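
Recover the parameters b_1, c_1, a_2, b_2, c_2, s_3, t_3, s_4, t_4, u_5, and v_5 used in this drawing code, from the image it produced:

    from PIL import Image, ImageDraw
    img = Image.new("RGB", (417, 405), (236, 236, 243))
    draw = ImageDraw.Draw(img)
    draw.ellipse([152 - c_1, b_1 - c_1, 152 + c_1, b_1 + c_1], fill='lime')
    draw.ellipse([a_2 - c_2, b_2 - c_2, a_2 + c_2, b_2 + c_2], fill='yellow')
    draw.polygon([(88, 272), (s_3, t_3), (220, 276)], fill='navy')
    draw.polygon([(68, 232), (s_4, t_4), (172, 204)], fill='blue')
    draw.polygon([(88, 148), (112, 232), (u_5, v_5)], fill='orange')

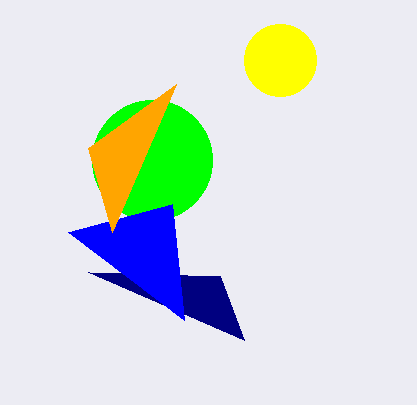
b_1 = 160
c_1 = 60
a_2 = 280
b_2 = 60
c_2 = 36
s_3 = 244
t_3 = 340
s_4 = 184
t_4 = 320
u_5 = 176
v_5 = 84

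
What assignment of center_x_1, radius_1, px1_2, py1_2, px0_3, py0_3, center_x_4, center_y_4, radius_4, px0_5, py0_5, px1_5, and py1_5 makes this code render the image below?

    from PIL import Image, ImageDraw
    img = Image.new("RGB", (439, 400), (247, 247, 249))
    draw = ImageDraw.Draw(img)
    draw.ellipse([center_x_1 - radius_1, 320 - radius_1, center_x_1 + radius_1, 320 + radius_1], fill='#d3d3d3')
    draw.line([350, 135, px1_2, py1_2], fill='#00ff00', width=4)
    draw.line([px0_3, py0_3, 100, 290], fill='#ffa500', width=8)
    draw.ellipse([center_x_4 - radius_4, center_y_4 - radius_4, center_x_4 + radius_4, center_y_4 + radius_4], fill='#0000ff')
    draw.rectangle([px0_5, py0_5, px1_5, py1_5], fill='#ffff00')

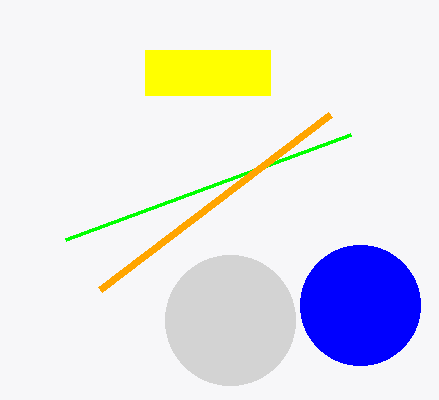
center_x_1 = 230, radius_1 = 65, px1_2 = 65, py1_2 = 240, px0_3 = 330, py0_3 = 115, center_x_4 = 360, center_y_4 = 305, radius_4 = 60, px0_5 = 145, py0_5 = 50, px1_5 = 270, py1_5 = 95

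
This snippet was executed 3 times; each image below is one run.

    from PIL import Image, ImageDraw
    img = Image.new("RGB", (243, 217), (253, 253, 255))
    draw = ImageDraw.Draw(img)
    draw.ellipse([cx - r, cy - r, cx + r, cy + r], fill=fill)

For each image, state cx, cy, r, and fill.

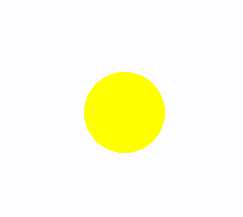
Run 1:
cx = 124
cy = 112
r = 40
fill = 'yellow'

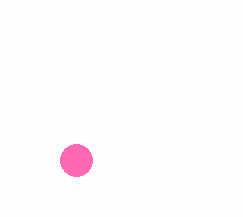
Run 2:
cx = 76; cy = 160; r = 16; fill = 'hotpink'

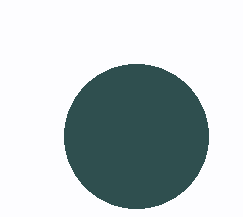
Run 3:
cx = 136, cy = 136, r = 72, fill = 'darkslategray'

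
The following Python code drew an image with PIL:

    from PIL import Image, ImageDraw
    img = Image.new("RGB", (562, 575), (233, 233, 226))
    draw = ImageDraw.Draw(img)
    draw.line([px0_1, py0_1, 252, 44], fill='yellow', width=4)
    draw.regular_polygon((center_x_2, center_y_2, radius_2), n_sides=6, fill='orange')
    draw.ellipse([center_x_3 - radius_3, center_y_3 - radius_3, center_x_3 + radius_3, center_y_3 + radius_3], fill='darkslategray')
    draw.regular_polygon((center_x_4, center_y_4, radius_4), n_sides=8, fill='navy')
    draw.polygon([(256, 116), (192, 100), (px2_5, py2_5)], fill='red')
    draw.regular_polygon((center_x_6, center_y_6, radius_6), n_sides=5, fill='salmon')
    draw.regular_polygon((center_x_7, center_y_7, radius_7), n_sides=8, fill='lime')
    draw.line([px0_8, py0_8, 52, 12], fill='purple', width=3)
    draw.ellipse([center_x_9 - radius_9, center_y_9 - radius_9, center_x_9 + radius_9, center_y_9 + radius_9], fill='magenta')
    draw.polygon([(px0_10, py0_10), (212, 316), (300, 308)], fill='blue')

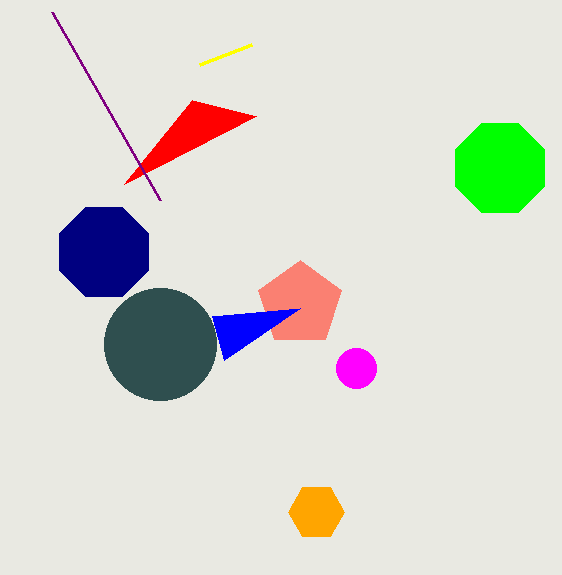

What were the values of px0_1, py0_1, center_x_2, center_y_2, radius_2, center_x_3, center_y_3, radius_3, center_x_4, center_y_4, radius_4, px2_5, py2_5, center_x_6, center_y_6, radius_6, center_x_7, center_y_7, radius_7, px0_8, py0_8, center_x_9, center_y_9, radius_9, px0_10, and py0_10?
px0_1 = 200, py0_1 = 64, center_x_2 = 316, center_y_2 = 512, radius_2 = 28, center_x_3 = 160, center_y_3 = 344, radius_3 = 56, center_x_4 = 104, center_y_4 = 252, radius_4 = 48, px2_5 = 124, py2_5 = 184, center_x_6 = 300, center_y_6 = 304, radius_6 = 44, center_x_7 = 500, center_y_7 = 168, radius_7 = 48, px0_8 = 160, py0_8 = 200, center_x_9 = 356, center_y_9 = 368, radius_9 = 20, px0_10 = 224, py0_10 = 360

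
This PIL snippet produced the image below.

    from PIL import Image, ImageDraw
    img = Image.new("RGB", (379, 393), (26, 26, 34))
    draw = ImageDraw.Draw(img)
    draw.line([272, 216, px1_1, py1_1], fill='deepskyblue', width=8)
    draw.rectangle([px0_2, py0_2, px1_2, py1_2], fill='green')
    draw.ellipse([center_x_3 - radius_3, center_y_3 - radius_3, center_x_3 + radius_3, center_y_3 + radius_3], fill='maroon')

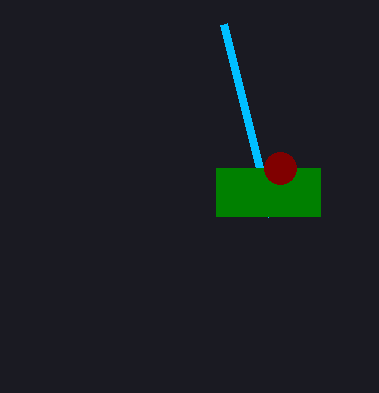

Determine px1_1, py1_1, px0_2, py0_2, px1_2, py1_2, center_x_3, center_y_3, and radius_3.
px1_1 = 224
py1_1 = 24
px0_2 = 216
py0_2 = 168
px1_2 = 320
py1_2 = 216
center_x_3 = 280
center_y_3 = 168
radius_3 = 16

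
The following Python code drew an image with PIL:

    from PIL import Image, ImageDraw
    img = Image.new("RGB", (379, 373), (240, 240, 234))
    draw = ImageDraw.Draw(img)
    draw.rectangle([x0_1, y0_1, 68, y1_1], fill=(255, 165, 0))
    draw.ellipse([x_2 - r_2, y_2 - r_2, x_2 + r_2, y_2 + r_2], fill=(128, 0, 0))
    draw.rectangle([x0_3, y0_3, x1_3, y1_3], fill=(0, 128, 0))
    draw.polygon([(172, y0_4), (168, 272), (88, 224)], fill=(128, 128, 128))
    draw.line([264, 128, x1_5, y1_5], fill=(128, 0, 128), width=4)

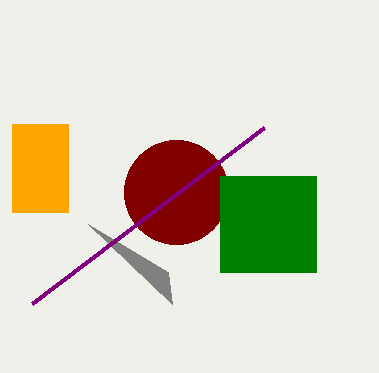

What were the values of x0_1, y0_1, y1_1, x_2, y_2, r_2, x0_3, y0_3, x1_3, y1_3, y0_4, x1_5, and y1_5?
x0_1 = 12
y0_1 = 124
y1_1 = 212
x_2 = 176
y_2 = 192
r_2 = 52
x0_3 = 220
y0_3 = 176
x1_3 = 316
y1_3 = 272
y0_4 = 304
x1_5 = 32
y1_5 = 304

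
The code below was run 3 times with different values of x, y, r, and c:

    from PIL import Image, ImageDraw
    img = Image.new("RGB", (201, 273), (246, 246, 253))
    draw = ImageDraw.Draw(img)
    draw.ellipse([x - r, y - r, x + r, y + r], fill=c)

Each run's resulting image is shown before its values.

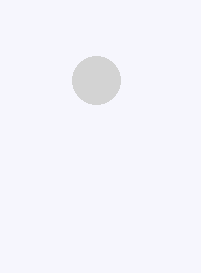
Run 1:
x = 96, y = 80, r = 24, c = 'lightgray'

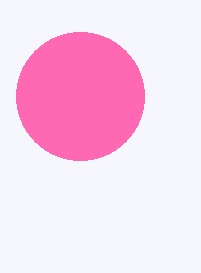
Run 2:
x = 80, y = 96, r = 64, c = 'hotpink'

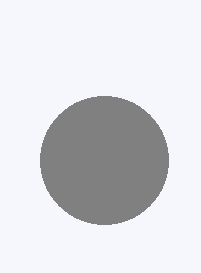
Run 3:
x = 104; y = 160; r = 64; c = 'gray'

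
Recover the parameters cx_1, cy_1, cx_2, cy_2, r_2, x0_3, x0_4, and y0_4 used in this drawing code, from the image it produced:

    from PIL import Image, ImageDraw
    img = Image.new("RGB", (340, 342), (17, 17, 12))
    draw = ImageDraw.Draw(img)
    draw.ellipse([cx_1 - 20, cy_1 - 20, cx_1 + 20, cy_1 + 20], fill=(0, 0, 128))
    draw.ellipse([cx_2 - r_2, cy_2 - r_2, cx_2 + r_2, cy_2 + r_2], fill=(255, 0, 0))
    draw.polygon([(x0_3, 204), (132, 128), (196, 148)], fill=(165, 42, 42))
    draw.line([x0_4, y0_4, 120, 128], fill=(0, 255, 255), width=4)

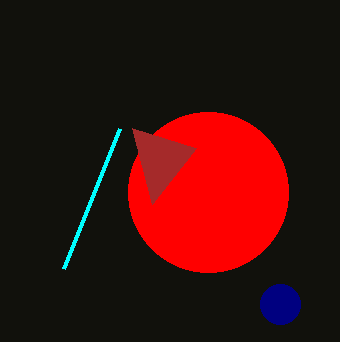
cx_1 = 280
cy_1 = 304
cx_2 = 208
cy_2 = 192
r_2 = 80
x0_3 = 152
x0_4 = 64
y0_4 = 268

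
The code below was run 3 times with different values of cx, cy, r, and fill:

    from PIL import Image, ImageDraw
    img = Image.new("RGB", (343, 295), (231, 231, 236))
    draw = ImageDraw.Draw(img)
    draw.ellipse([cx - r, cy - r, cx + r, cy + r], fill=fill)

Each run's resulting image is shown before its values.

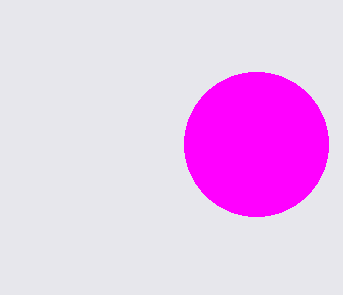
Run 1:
cx = 256; cy = 144; r = 72; fill = 'magenta'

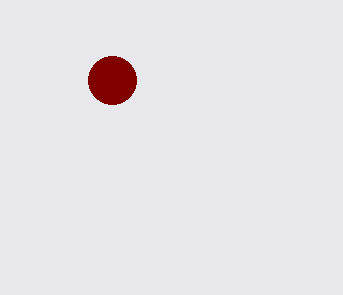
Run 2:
cx = 112, cy = 80, r = 24, fill = 'maroon'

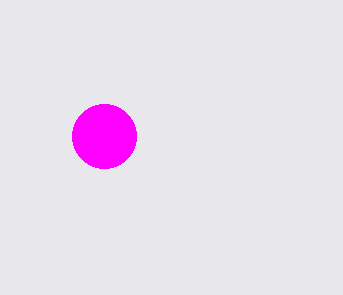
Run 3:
cx = 104
cy = 136
r = 32
fill = 'magenta'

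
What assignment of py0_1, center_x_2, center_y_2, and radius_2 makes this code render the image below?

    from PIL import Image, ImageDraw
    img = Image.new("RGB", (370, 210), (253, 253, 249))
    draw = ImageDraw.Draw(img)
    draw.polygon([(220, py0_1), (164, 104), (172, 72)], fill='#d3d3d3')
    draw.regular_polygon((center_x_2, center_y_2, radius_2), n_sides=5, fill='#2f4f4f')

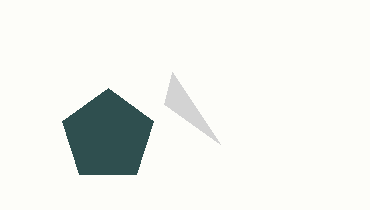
py0_1 = 144
center_x_2 = 108
center_y_2 = 136
radius_2 = 48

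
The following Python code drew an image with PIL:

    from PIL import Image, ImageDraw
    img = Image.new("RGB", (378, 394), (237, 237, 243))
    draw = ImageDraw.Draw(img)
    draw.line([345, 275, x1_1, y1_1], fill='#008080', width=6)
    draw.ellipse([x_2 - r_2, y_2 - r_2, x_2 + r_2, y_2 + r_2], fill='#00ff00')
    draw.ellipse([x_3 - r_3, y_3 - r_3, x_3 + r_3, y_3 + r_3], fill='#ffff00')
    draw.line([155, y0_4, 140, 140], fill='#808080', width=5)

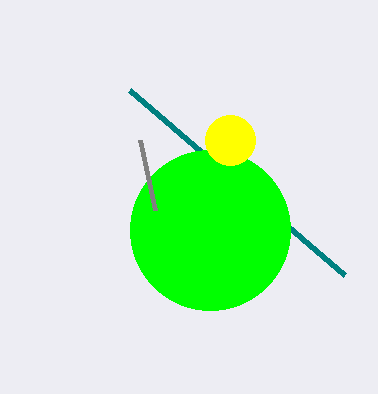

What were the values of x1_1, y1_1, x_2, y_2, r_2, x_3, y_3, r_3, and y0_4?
x1_1 = 130, y1_1 = 90, x_2 = 210, y_2 = 230, r_2 = 80, x_3 = 230, y_3 = 140, r_3 = 25, y0_4 = 210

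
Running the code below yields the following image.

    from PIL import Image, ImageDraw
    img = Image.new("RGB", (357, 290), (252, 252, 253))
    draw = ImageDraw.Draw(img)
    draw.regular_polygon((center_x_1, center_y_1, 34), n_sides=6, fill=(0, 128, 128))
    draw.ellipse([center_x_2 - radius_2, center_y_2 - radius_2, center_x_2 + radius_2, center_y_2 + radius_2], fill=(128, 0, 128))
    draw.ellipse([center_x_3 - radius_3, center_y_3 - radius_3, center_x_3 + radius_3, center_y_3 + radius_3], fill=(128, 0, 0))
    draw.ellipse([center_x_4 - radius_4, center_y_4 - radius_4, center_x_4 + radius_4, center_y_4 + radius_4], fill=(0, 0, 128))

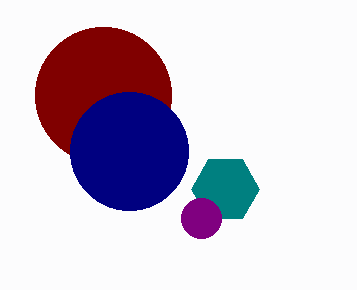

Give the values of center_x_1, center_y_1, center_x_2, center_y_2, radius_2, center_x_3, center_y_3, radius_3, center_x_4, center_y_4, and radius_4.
center_x_1 = 225, center_y_1 = 189, center_x_2 = 201, center_y_2 = 218, radius_2 = 20, center_x_3 = 103, center_y_3 = 95, radius_3 = 68, center_x_4 = 129, center_y_4 = 151, radius_4 = 59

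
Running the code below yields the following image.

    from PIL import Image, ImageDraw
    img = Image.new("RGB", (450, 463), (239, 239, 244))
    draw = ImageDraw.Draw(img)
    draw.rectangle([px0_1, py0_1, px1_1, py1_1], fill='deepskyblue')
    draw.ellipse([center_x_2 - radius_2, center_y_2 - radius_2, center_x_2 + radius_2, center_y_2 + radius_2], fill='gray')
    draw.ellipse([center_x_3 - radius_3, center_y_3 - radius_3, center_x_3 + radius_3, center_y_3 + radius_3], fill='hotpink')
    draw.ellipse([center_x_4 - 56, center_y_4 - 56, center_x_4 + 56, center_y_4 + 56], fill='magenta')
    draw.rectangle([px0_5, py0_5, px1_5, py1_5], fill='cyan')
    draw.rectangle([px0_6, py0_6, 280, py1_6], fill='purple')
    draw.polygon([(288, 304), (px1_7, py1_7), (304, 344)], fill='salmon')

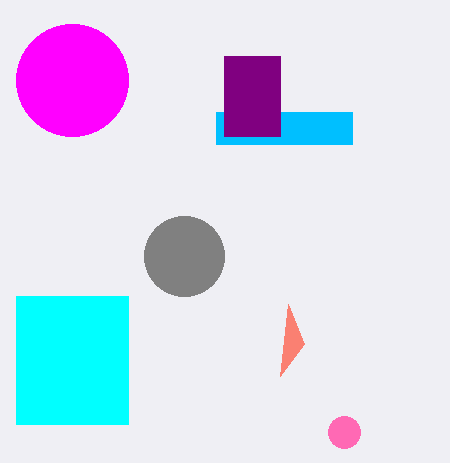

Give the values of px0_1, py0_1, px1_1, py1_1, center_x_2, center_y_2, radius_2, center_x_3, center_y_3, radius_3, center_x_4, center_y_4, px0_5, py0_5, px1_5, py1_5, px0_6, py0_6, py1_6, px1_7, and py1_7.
px0_1 = 216, py0_1 = 112, px1_1 = 352, py1_1 = 144, center_x_2 = 184, center_y_2 = 256, radius_2 = 40, center_x_3 = 344, center_y_3 = 432, radius_3 = 16, center_x_4 = 72, center_y_4 = 80, px0_5 = 16, py0_5 = 296, px1_5 = 128, py1_5 = 424, px0_6 = 224, py0_6 = 56, py1_6 = 136, px1_7 = 280, py1_7 = 376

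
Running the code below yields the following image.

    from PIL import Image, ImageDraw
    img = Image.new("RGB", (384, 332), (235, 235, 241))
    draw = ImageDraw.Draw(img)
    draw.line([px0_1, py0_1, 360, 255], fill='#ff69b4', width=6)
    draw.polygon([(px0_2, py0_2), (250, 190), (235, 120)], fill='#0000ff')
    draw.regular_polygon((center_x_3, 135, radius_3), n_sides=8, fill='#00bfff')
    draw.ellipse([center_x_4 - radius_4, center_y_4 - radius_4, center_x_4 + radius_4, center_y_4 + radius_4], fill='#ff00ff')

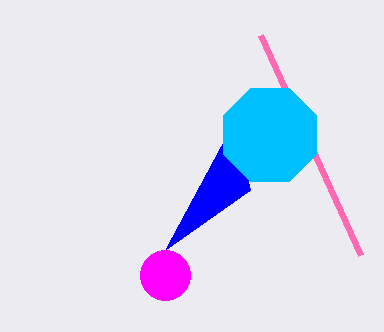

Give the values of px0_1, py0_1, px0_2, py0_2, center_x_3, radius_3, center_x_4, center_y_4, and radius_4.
px0_1 = 260
py0_1 = 35
px0_2 = 165
py0_2 = 250
center_x_3 = 270
radius_3 = 50
center_x_4 = 165
center_y_4 = 275
radius_4 = 25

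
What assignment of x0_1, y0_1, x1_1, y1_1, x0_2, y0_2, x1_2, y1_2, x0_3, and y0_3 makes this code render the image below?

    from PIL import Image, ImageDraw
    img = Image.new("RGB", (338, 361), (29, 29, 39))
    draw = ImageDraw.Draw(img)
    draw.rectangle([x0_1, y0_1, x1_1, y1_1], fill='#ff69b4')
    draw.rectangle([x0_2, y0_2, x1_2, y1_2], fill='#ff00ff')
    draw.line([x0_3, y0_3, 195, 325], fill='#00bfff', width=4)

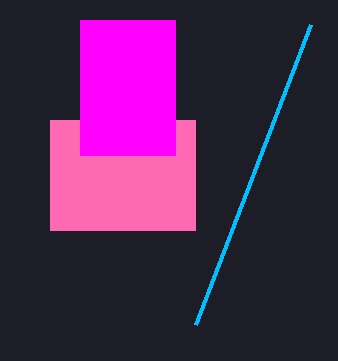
x0_1 = 50
y0_1 = 120
x1_1 = 195
y1_1 = 230
x0_2 = 80
y0_2 = 20
x1_2 = 175
y1_2 = 155
x0_3 = 310
y0_3 = 25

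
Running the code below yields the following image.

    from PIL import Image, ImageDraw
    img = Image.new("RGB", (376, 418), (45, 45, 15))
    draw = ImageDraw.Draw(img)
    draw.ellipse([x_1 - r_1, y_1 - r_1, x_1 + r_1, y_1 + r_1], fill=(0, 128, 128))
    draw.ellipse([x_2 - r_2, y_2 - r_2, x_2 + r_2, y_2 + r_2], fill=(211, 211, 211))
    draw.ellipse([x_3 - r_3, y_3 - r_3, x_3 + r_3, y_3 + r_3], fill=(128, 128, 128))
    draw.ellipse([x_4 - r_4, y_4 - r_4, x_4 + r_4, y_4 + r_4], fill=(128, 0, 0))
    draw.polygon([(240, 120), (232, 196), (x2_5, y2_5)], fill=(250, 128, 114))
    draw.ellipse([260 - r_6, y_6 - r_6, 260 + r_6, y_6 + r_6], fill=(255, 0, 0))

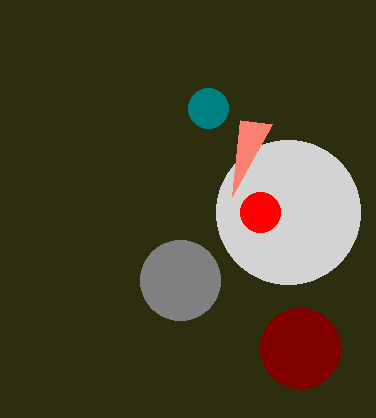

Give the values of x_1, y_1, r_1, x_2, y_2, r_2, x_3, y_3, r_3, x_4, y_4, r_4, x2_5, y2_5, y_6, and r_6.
x_1 = 208, y_1 = 108, r_1 = 20, x_2 = 288, y_2 = 212, r_2 = 72, x_3 = 180, y_3 = 280, r_3 = 40, x_4 = 300, y_4 = 348, r_4 = 40, x2_5 = 272, y2_5 = 124, y_6 = 212, r_6 = 20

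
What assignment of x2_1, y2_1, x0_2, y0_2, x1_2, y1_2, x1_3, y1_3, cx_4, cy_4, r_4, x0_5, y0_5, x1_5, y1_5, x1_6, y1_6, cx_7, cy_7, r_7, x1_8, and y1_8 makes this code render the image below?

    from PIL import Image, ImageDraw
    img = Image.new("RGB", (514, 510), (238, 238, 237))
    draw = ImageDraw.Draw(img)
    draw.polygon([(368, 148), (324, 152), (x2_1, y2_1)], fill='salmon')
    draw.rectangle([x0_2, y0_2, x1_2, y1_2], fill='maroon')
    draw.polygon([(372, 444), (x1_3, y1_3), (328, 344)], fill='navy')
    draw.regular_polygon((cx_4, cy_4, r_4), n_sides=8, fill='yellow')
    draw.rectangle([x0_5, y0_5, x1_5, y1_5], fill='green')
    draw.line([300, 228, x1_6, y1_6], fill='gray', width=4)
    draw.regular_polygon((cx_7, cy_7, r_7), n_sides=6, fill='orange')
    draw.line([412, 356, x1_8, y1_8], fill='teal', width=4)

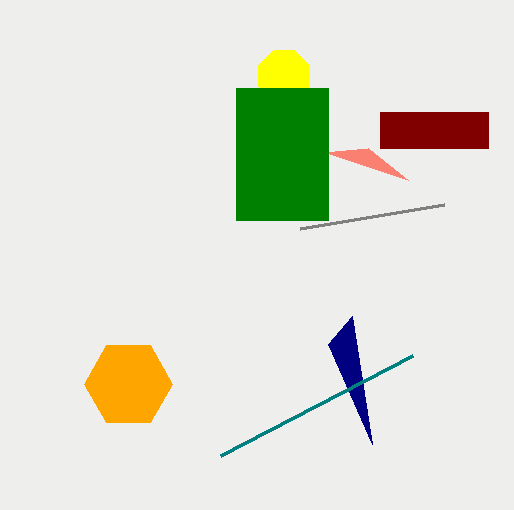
x2_1 = 408, y2_1 = 180, x0_2 = 380, y0_2 = 112, x1_2 = 488, y1_2 = 148, x1_3 = 352, y1_3 = 316, cx_4 = 284, cy_4 = 76, r_4 = 28, x0_5 = 236, y0_5 = 88, x1_5 = 328, y1_5 = 220, x1_6 = 444, y1_6 = 204, cx_7 = 128, cy_7 = 384, r_7 = 44, x1_8 = 220, y1_8 = 456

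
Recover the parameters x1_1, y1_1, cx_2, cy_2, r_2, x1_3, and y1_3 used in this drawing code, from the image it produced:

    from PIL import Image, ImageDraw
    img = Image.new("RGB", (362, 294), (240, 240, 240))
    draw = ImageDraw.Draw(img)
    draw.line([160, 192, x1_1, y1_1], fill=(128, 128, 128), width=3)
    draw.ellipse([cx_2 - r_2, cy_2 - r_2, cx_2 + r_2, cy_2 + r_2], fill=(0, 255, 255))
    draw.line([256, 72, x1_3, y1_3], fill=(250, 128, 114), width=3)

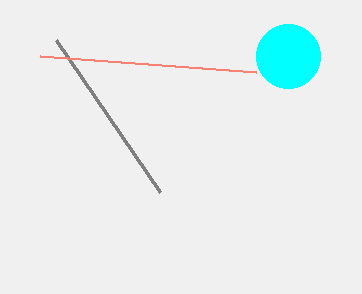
x1_1 = 56; y1_1 = 40; cx_2 = 288; cy_2 = 56; r_2 = 32; x1_3 = 40; y1_3 = 56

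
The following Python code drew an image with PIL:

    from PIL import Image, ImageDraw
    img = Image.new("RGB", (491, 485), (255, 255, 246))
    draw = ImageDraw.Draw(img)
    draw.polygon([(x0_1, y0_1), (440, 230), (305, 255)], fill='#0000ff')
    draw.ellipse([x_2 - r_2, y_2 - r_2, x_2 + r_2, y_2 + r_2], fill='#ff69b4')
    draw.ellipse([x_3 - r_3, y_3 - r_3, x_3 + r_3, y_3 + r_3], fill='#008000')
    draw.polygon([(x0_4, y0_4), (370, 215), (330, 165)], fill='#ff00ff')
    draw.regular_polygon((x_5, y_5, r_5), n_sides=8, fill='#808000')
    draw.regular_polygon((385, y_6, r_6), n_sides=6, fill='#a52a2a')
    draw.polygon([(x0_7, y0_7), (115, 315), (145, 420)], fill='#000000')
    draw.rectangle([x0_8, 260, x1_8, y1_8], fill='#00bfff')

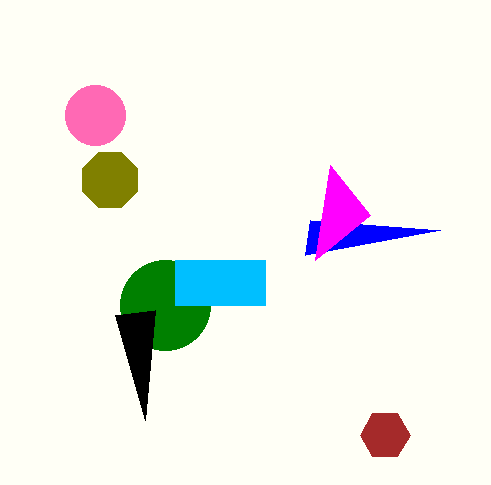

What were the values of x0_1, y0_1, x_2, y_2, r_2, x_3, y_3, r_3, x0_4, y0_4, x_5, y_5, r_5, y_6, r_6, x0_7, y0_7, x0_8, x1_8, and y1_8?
x0_1 = 310, y0_1 = 220, x_2 = 95, y_2 = 115, r_2 = 30, x_3 = 165, y_3 = 305, r_3 = 45, x0_4 = 315, y0_4 = 260, x_5 = 110, y_5 = 180, r_5 = 30, y_6 = 435, r_6 = 25, x0_7 = 155, y0_7 = 310, x0_8 = 175, x1_8 = 265, y1_8 = 305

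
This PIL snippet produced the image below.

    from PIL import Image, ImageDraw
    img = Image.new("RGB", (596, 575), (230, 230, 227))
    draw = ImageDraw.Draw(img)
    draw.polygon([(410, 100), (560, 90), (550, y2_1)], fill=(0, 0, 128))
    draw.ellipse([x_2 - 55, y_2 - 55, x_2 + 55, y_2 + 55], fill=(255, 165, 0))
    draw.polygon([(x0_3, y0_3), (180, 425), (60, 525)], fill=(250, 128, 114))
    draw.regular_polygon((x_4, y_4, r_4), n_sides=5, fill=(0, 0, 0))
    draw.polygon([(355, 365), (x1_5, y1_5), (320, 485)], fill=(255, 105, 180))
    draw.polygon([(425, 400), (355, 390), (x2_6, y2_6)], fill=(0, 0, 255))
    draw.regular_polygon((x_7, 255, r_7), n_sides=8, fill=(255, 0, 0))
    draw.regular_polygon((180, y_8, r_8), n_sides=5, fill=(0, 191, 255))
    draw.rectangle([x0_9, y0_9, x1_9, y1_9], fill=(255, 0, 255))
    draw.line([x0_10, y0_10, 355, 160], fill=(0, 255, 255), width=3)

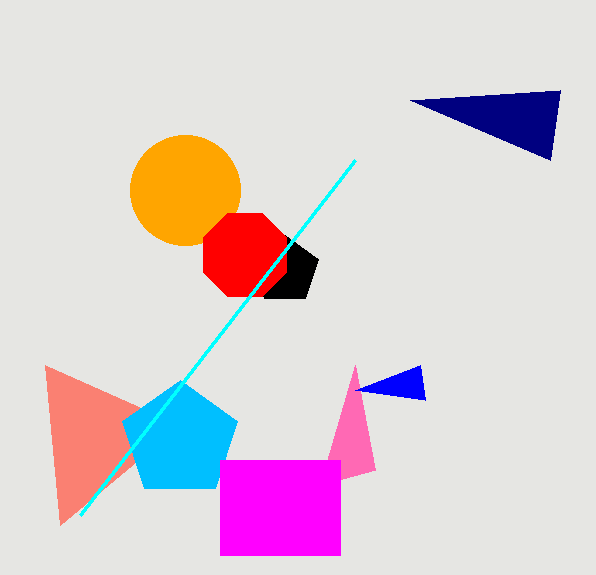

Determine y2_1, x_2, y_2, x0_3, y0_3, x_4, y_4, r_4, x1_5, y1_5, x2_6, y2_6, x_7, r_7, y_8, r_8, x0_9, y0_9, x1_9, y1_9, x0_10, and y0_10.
y2_1 = 160
x_2 = 185
y_2 = 190
x0_3 = 45
y0_3 = 365
x_4 = 285
y_4 = 270
r_4 = 35
x1_5 = 375
y1_5 = 470
x2_6 = 420
y2_6 = 365
x_7 = 245
r_7 = 45
y_8 = 440
r_8 = 60
x0_9 = 220
y0_9 = 460
x1_9 = 340
y1_9 = 555
x0_10 = 80
y0_10 = 515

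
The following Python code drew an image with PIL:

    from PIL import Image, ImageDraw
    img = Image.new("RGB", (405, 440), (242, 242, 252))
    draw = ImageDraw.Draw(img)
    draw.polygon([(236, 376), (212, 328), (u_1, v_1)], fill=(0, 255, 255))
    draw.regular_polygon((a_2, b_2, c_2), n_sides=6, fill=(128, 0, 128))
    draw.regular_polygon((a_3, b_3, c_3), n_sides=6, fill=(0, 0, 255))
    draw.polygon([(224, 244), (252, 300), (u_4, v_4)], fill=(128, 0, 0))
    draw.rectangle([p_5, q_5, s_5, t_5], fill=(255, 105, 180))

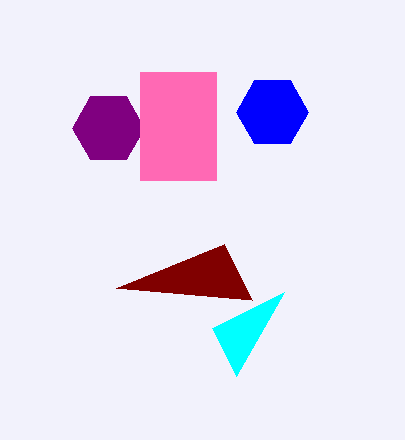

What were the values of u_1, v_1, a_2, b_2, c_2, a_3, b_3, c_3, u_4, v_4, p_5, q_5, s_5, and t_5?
u_1 = 284; v_1 = 292; a_2 = 108; b_2 = 128; c_2 = 36; a_3 = 272; b_3 = 112; c_3 = 36; u_4 = 116; v_4 = 288; p_5 = 140; q_5 = 72; s_5 = 216; t_5 = 180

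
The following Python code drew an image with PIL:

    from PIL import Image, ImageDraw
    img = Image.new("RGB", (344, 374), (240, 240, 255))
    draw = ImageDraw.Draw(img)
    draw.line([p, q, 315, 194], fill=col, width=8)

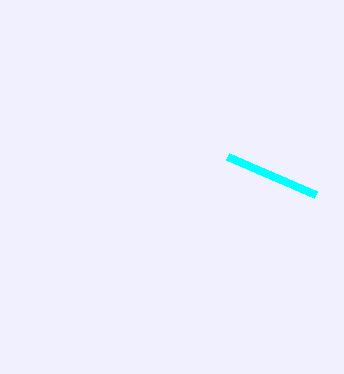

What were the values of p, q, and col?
p = 227, q = 156, col = 'cyan'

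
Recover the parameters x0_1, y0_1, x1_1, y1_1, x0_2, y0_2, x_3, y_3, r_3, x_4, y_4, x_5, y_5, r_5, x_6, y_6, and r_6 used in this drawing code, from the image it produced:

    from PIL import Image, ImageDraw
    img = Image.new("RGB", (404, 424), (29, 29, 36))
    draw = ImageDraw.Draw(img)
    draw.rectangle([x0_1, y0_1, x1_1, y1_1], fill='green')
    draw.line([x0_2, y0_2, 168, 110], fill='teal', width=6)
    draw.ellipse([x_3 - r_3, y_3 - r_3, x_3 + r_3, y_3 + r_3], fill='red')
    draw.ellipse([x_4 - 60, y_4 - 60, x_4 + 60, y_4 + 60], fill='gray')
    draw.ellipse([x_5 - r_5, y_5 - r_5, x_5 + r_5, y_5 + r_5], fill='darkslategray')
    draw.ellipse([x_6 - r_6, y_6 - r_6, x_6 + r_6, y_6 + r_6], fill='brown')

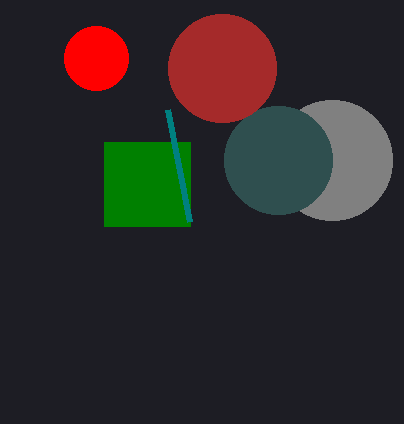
x0_1 = 104
y0_1 = 142
x1_1 = 190
y1_1 = 226
x0_2 = 190
y0_2 = 222
x_3 = 96
y_3 = 58
r_3 = 32
x_4 = 332
y_4 = 160
x_5 = 278
y_5 = 160
r_5 = 54
x_6 = 222
y_6 = 68
r_6 = 54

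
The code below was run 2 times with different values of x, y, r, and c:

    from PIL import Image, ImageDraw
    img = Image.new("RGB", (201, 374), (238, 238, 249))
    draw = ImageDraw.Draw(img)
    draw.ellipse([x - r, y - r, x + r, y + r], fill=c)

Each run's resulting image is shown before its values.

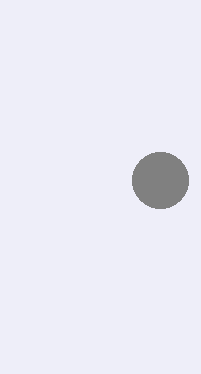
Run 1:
x = 160; y = 180; r = 28; c = 'gray'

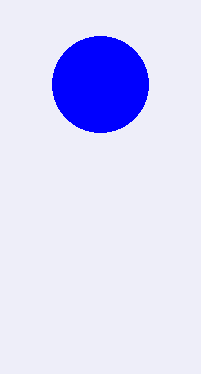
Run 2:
x = 100, y = 84, r = 48, c = 'blue'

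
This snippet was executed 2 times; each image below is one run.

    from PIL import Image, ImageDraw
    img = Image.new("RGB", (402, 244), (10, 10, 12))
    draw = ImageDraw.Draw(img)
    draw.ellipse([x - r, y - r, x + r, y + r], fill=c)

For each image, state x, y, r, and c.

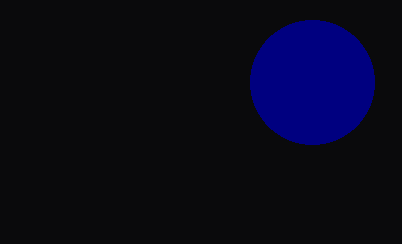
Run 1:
x = 312, y = 82, r = 62, c = 'navy'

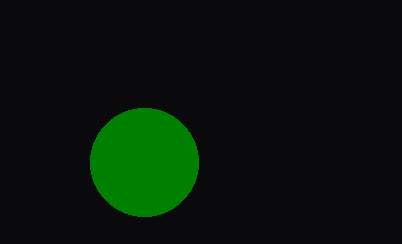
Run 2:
x = 144
y = 162
r = 54
c = 'green'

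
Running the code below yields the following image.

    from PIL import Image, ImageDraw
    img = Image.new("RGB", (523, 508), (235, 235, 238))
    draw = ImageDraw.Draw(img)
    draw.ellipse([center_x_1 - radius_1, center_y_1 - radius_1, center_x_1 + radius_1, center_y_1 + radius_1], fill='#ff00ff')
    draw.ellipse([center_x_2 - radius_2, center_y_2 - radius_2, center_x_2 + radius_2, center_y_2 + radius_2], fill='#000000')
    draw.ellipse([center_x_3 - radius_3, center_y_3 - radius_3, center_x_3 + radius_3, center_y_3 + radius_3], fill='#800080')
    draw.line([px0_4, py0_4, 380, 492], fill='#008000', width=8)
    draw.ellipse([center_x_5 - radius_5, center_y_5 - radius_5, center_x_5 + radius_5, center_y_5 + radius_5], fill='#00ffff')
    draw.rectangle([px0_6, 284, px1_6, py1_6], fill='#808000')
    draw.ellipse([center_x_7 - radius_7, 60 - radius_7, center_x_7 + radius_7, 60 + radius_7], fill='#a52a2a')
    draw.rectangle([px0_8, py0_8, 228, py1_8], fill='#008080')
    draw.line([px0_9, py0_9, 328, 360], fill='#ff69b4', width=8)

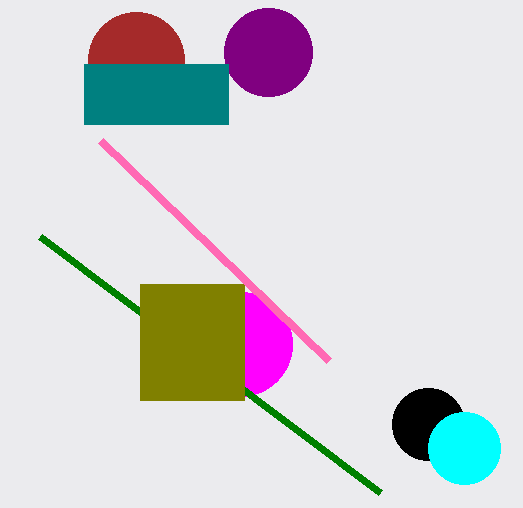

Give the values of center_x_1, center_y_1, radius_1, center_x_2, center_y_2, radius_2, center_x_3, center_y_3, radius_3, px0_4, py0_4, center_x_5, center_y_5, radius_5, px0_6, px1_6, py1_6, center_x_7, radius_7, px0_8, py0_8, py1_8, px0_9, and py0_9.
center_x_1 = 240
center_y_1 = 344
radius_1 = 52
center_x_2 = 428
center_y_2 = 424
radius_2 = 36
center_x_3 = 268
center_y_3 = 52
radius_3 = 44
px0_4 = 40
py0_4 = 236
center_x_5 = 464
center_y_5 = 448
radius_5 = 36
px0_6 = 140
px1_6 = 244
py1_6 = 400
center_x_7 = 136
radius_7 = 48
px0_8 = 84
py0_8 = 64
py1_8 = 124
px0_9 = 100
py0_9 = 140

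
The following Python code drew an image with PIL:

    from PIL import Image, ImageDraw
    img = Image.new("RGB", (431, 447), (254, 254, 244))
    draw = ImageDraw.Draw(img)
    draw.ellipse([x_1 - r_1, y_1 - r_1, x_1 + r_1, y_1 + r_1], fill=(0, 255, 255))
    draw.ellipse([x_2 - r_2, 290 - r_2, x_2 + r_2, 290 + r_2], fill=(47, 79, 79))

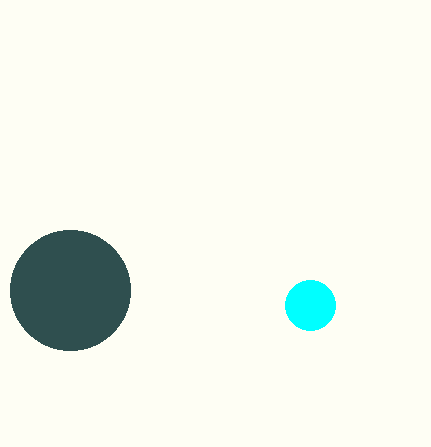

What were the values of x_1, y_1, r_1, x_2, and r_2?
x_1 = 310; y_1 = 305; r_1 = 25; x_2 = 70; r_2 = 60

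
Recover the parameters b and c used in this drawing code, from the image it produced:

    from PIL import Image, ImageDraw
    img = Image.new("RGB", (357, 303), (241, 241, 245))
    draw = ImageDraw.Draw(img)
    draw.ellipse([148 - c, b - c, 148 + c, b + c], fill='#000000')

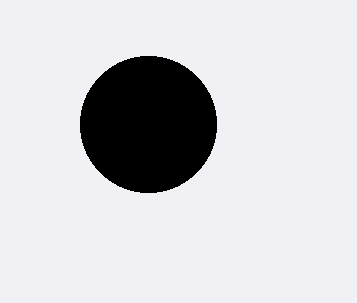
b = 124
c = 68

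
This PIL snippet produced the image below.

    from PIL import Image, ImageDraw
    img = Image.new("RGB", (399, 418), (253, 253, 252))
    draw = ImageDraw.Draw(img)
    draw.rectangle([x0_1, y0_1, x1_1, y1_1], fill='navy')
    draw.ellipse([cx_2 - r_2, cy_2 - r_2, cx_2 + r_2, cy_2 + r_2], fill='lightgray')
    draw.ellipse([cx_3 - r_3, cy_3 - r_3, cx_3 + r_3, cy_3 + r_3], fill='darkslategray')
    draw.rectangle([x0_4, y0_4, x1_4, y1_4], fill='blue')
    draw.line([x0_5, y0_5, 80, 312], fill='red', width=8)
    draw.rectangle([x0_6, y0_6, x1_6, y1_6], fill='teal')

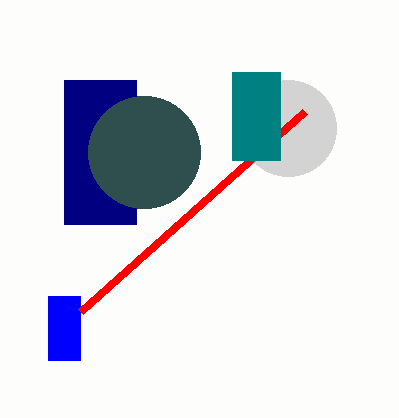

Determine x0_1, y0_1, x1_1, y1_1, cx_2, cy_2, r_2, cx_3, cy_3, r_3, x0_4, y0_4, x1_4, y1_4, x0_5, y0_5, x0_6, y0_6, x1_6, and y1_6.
x0_1 = 64
y0_1 = 80
x1_1 = 136
y1_1 = 224
cx_2 = 288
cy_2 = 128
r_2 = 48
cx_3 = 144
cy_3 = 152
r_3 = 56
x0_4 = 48
y0_4 = 296
x1_4 = 80
y1_4 = 360
x0_5 = 304
y0_5 = 112
x0_6 = 232
y0_6 = 72
x1_6 = 280
y1_6 = 160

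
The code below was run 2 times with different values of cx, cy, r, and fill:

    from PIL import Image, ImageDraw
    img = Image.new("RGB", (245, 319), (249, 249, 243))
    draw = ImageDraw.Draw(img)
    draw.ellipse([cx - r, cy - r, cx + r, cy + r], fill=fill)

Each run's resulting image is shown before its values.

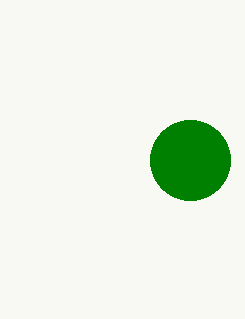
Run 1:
cx = 190
cy = 160
r = 40
fill = 'green'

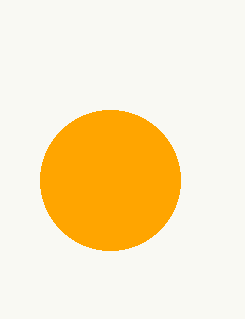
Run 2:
cx = 110, cy = 180, r = 70, fill = 'orange'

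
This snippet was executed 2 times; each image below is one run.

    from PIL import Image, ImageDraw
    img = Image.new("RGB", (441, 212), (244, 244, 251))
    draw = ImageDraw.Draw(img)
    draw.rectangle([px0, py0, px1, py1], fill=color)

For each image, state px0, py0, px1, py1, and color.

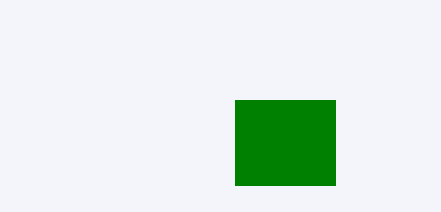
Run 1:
px0 = 235; py0 = 100; px1 = 335; py1 = 185; color = 'green'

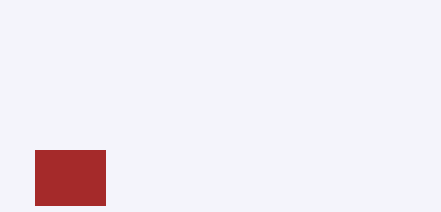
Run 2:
px0 = 35; py0 = 150; px1 = 105; py1 = 205; color = 'brown'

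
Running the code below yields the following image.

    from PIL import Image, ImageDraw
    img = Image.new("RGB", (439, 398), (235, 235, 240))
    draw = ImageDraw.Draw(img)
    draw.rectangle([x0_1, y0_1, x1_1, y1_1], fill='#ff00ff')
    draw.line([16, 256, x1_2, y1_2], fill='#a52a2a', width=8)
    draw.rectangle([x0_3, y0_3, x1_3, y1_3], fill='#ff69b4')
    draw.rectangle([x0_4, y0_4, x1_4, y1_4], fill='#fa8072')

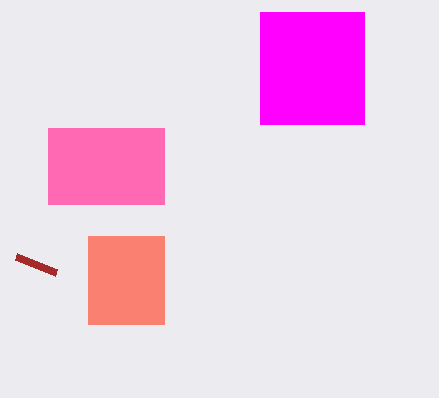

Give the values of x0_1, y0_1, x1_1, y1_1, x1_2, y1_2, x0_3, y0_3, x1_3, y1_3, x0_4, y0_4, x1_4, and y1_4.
x0_1 = 260, y0_1 = 12, x1_1 = 364, y1_1 = 124, x1_2 = 56, y1_2 = 272, x0_3 = 48, y0_3 = 128, x1_3 = 164, y1_3 = 204, x0_4 = 88, y0_4 = 236, x1_4 = 164, y1_4 = 324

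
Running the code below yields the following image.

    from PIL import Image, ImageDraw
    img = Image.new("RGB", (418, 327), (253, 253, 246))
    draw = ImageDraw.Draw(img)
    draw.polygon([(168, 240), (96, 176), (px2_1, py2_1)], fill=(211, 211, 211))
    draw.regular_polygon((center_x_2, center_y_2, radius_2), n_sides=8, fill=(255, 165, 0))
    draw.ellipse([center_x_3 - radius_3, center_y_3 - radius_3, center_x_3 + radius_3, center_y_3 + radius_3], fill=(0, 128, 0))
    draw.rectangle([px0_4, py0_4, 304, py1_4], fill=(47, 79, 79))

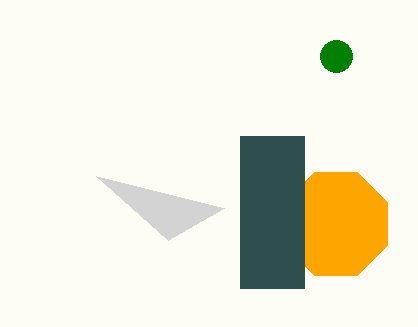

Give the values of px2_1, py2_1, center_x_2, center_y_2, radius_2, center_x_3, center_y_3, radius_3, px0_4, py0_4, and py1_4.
px2_1 = 224; py2_1 = 208; center_x_2 = 336; center_y_2 = 224; radius_2 = 56; center_x_3 = 336; center_y_3 = 56; radius_3 = 16; px0_4 = 240; py0_4 = 136; py1_4 = 288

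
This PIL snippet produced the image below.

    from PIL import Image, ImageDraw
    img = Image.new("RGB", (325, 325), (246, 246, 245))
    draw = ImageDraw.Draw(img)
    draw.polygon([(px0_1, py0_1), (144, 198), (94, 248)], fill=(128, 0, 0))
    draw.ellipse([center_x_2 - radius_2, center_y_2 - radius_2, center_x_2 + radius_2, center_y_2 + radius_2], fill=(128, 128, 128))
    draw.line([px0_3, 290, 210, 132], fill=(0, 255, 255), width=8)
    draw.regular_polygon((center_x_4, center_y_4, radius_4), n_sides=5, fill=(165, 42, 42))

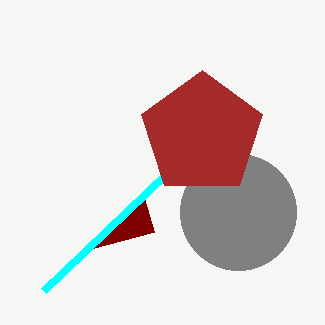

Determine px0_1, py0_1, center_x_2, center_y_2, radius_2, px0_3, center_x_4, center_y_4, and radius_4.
px0_1 = 154, py0_1 = 232, center_x_2 = 238, center_y_2 = 212, radius_2 = 58, px0_3 = 44, center_x_4 = 202, center_y_4 = 134, radius_4 = 64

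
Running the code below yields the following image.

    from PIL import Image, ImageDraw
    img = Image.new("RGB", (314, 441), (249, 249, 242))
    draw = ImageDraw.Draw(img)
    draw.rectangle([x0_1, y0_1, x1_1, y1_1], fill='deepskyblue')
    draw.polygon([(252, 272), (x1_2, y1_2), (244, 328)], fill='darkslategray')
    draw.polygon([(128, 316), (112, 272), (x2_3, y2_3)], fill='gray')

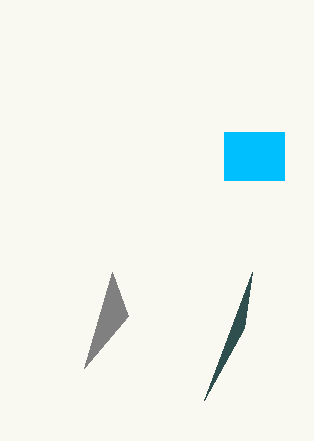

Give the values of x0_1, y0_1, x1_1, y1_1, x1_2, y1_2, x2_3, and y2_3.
x0_1 = 224, y0_1 = 132, x1_1 = 284, y1_1 = 180, x1_2 = 204, y1_2 = 400, x2_3 = 84, y2_3 = 368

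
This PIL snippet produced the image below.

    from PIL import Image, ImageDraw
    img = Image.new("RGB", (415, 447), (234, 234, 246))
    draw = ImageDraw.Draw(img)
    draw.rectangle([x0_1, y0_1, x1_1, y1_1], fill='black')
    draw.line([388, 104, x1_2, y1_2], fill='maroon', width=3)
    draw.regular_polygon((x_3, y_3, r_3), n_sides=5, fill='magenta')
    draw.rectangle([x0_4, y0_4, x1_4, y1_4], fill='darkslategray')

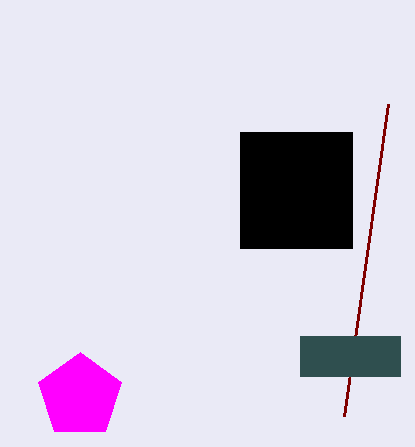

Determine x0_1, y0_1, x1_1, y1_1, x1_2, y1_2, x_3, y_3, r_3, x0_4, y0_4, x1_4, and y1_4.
x0_1 = 240; y0_1 = 132; x1_1 = 352; y1_1 = 248; x1_2 = 344; y1_2 = 416; x_3 = 80; y_3 = 396; r_3 = 44; x0_4 = 300; y0_4 = 336; x1_4 = 400; y1_4 = 376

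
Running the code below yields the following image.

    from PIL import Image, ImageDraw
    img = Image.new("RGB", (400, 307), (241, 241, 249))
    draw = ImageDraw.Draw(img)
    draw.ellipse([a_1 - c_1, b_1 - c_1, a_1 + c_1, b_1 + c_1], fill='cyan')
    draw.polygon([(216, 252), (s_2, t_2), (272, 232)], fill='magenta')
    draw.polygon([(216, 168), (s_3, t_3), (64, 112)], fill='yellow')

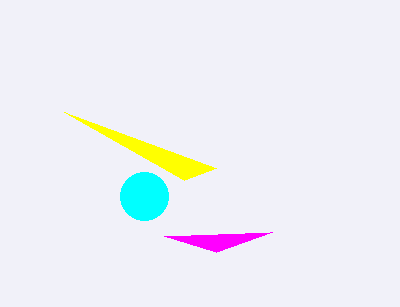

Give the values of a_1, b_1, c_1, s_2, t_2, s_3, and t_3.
a_1 = 144
b_1 = 196
c_1 = 24
s_2 = 164
t_2 = 236
s_3 = 184
t_3 = 180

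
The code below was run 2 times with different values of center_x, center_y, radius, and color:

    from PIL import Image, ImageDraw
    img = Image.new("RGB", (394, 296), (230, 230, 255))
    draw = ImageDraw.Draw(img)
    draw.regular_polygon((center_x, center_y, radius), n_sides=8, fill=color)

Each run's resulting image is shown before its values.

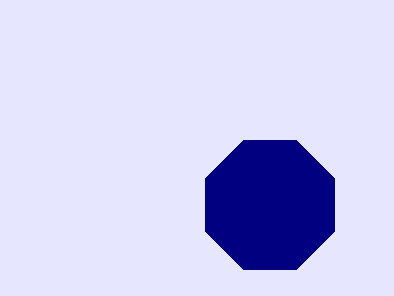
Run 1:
center_x = 270; center_y = 205; radius = 70; color = 'navy'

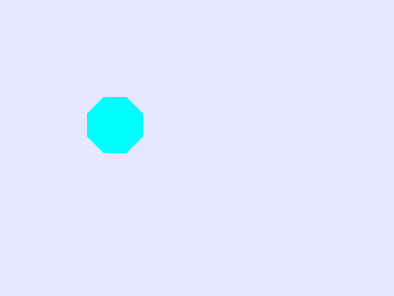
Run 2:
center_x = 115; center_y = 125; radius = 30; color = 'cyan'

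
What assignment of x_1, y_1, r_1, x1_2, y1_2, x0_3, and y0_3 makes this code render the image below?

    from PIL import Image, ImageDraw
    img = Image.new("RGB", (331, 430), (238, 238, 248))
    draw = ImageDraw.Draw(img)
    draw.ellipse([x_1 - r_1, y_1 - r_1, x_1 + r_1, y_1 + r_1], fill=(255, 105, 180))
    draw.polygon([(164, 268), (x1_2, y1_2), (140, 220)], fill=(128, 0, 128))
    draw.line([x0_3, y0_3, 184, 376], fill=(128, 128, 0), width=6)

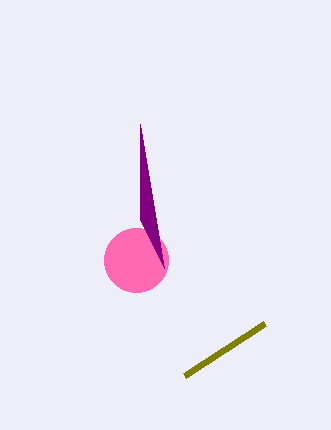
x_1 = 136; y_1 = 260; r_1 = 32; x1_2 = 140; y1_2 = 124; x0_3 = 264; y0_3 = 324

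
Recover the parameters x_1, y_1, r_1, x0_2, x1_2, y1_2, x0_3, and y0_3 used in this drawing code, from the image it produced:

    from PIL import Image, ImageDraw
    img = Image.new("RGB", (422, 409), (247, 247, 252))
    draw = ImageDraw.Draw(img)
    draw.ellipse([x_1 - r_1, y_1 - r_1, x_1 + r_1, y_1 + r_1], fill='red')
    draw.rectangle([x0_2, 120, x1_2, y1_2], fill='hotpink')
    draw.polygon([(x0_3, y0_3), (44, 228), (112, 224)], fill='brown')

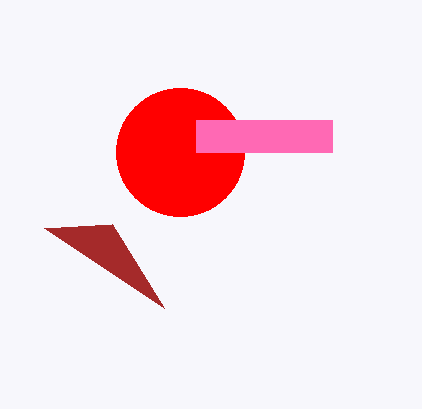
x_1 = 180
y_1 = 152
r_1 = 64
x0_2 = 196
x1_2 = 332
y1_2 = 152
x0_3 = 164
y0_3 = 308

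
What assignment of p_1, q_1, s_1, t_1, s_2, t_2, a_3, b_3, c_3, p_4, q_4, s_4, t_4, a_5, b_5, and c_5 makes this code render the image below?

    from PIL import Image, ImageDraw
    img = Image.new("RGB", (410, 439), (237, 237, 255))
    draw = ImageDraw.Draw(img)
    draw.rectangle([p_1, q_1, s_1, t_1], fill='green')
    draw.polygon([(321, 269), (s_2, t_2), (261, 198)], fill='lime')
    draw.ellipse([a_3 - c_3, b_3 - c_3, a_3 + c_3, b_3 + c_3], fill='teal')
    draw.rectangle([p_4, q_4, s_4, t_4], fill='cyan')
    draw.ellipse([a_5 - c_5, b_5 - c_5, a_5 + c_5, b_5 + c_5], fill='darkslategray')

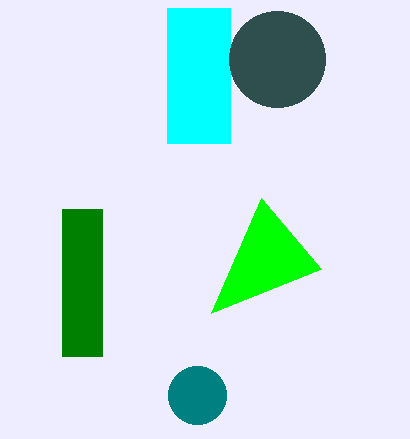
p_1 = 62, q_1 = 209, s_1 = 102, t_1 = 356, s_2 = 211, t_2 = 313, a_3 = 197, b_3 = 395, c_3 = 29, p_4 = 167, q_4 = 8, s_4 = 230, t_4 = 143, a_5 = 277, b_5 = 59, c_5 = 48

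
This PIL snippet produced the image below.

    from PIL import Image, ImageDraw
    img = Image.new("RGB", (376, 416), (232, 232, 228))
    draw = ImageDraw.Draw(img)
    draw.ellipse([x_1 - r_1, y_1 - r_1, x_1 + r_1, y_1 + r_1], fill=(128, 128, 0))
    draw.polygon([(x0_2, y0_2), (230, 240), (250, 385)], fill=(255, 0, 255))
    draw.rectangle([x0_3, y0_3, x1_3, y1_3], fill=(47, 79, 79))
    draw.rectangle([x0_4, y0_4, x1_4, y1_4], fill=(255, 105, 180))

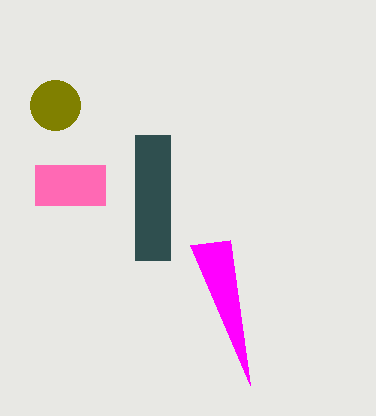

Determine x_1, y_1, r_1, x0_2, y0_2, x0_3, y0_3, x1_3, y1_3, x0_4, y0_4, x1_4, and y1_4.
x_1 = 55
y_1 = 105
r_1 = 25
x0_2 = 190
y0_2 = 245
x0_3 = 135
y0_3 = 135
x1_3 = 170
y1_3 = 260
x0_4 = 35
y0_4 = 165
x1_4 = 105
y1_4 = 205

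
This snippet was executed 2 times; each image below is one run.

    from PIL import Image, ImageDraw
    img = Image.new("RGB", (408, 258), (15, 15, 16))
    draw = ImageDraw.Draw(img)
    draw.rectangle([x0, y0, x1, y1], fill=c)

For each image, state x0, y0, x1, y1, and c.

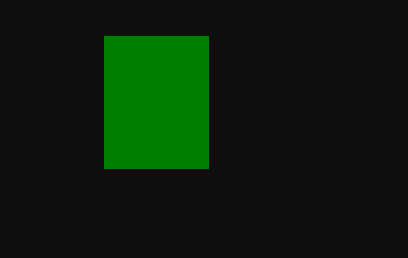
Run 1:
x0 = 104
y0 = 36
x1 = 208
y1 = 168
c = 'green'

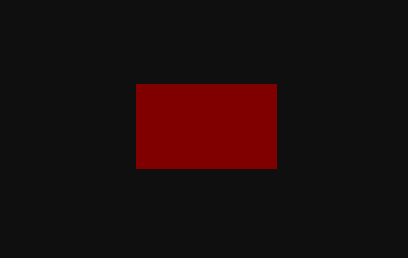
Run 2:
x0 = 136
y0 = 84
x1 = 276
y1 = 168
c = 'maroon'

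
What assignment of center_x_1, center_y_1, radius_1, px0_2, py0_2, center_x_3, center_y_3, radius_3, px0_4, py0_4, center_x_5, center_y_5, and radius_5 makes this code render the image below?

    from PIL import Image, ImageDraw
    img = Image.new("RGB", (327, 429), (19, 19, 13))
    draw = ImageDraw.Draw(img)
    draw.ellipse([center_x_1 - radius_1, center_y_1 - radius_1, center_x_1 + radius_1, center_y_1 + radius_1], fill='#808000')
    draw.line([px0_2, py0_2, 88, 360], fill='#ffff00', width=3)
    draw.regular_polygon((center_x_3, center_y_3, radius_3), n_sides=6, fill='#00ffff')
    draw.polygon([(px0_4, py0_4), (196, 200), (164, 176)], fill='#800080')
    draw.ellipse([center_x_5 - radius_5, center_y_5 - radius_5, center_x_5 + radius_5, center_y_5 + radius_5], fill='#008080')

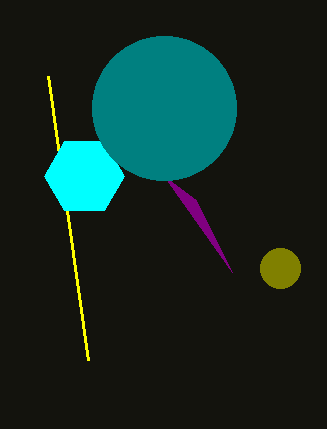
center_x_1 = 280
center_y_1 = 268
radius_1 = 20
px0_2 = 48
py0_2 = 76
center_x_3 = 84
center_y_3 = 176
radius_3 = 40
px0_4 = 232
py0_4 = 272
center_x_5 = 164
center_y_5 = 108
radius_5 = 72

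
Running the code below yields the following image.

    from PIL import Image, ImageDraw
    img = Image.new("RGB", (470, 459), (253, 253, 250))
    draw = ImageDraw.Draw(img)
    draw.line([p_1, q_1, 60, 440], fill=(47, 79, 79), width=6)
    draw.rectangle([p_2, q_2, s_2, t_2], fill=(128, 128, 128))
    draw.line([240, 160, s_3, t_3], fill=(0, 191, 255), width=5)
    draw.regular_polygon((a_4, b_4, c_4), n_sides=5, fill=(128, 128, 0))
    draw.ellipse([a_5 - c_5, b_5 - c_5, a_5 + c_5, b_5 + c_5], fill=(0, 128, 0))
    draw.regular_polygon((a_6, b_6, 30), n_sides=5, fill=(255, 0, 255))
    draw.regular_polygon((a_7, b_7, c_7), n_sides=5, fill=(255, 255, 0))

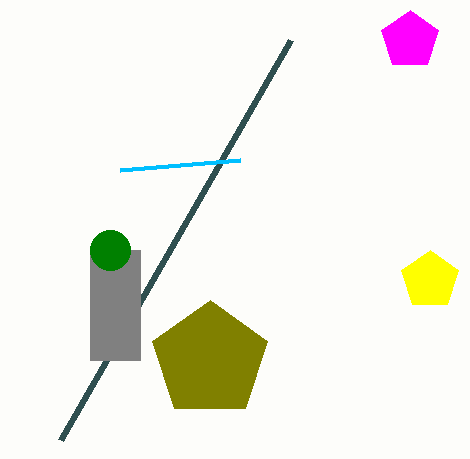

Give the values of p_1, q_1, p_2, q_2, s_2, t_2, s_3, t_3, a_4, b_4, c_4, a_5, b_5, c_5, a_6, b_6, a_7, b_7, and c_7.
p_1 = 290
q_1 = 40
p_2 = 90
q_2 = 250
s_2 = 140
t_2 = 360
s_3 = 120
t_3 = 170
a_4 = 210
b_4 = 360
c_4 = 60
a_5 = 110
b_5 = 250
c_5 = 20
a_6 = 410
b_6 = 40
a_7 = 430
b_7 = 280
c_7 = 30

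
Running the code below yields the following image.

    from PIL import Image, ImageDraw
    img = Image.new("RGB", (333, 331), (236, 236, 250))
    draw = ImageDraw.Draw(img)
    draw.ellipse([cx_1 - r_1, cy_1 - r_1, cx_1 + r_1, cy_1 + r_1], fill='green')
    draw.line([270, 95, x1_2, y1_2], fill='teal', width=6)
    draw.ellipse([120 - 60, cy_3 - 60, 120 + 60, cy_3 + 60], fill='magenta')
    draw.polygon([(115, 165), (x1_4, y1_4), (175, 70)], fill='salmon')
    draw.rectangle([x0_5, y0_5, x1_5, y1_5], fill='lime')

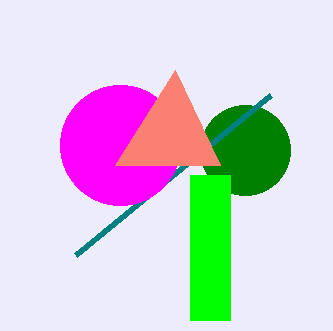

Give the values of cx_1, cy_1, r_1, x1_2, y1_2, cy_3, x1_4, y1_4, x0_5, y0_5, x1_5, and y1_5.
cx_1 = 245; cy_1 = 150; r_1 = 45; x1_2 = 75; y1_2 = 255; cy_3 = 145; x1_4 = 220; y1_4 = 165; x0_5 = 190; y0_5 = 175; x1_5 = 230; y1_5 = 320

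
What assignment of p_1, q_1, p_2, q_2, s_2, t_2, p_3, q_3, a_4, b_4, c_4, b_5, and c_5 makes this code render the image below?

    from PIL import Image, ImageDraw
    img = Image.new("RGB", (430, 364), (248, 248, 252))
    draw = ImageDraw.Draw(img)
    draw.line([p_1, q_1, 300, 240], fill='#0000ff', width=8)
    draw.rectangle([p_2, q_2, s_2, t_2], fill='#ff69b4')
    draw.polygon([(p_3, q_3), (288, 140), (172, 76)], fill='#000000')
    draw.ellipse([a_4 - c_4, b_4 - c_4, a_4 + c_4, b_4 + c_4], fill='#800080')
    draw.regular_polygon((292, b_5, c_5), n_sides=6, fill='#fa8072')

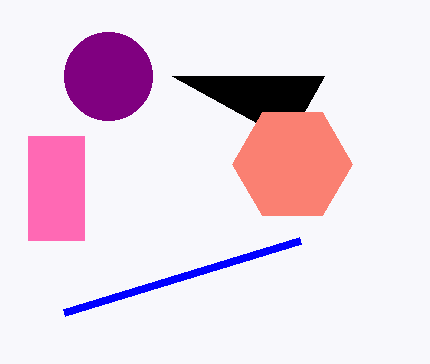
p_1 = 64
q_1 = 312
p_2 = 28
q_2 = 136
s_2 = 84
t_2 = 240
p_3 = 324
q_3 = 76
a_4 = 108
b_4 = 76
c_4 = 44
b_5 = 164
c_5 = 60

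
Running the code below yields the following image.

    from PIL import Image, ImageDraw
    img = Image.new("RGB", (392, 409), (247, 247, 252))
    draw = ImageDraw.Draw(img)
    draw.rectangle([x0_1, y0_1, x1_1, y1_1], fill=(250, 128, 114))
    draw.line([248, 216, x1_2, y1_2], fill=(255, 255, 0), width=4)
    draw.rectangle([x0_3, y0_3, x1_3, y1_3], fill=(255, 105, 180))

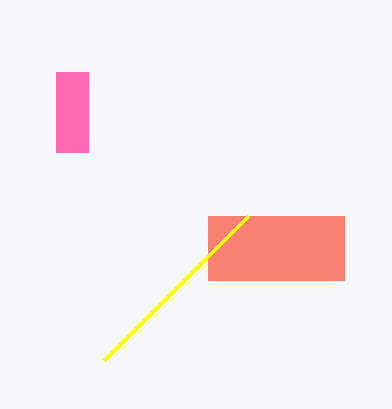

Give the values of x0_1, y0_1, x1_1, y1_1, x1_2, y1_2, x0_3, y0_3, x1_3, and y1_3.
x0_1 = 208
y0_1 = 216
x1_1 = 344
y1_1 = 280
x1_2 = 104
y1_2 = 360
x0_3 = 56
y0_3 = 72
x1_3 = 88
y1_3 = 152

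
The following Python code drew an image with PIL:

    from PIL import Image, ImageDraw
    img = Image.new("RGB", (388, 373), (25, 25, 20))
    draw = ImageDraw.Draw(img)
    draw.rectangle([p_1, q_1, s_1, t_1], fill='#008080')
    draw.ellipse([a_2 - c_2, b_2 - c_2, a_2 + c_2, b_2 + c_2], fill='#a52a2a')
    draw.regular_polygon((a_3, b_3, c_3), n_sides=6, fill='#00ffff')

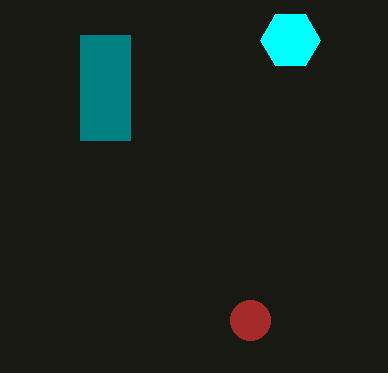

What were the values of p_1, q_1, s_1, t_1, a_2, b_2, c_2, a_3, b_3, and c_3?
p_1 = 80, q_1 = 35, s_1 = 130, t_1 = 140, a_2 = 250, b_2 = 320, c_2 = 20, a_3 = 290, b_3 = 40, c_3 = 30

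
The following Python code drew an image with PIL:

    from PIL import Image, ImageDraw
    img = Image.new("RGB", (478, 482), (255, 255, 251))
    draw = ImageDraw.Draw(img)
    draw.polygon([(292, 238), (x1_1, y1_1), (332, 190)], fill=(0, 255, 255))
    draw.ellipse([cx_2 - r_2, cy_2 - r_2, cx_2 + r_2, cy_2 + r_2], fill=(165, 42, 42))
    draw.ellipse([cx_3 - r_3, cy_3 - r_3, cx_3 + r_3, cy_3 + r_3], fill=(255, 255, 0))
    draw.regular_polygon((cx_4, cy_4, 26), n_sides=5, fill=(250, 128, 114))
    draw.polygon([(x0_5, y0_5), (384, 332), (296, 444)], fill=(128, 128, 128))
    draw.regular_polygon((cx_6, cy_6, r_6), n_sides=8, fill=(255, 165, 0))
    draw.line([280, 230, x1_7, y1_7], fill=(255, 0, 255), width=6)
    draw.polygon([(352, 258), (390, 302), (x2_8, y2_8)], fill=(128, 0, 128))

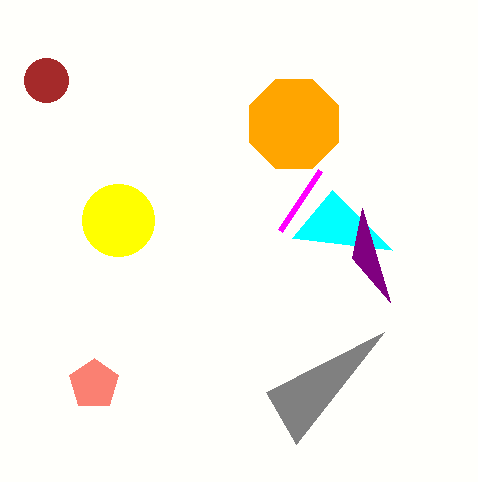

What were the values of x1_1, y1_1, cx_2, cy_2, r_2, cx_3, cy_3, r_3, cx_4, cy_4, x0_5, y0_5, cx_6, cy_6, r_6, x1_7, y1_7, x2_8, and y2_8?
x1_1 = 392
y1_1 = 250
cx_2 = 46
cy_2 = 80
r_2 = 22
cx_3 = 118
cy_3 = 220
r_3 = 36
cx_4 = 94
cy_4 = 384
x0_5 = 266
y0_5 = 392
cx_6 = 294
cy_6 = 124
r_6 = 48
x1_7 = 320
y1_7 = 170
x2_8 = 362
y2_8 = 208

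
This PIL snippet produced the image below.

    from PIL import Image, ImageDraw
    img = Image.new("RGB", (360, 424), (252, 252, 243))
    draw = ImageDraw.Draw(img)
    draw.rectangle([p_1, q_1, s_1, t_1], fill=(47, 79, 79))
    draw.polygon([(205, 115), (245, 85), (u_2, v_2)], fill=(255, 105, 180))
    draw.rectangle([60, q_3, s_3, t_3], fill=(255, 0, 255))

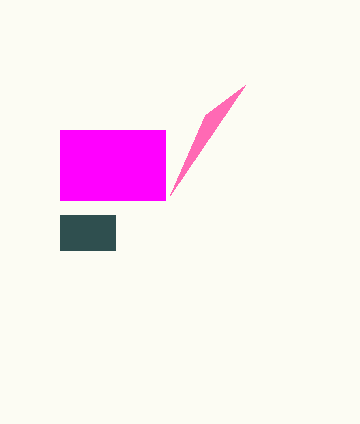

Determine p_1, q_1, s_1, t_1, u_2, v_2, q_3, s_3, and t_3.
p_1 = 60, q_1 = 215, s_1 = 115, t_1 = 250, u_2 = 170, v_2 = 195, q_3 = 130, s_3 = 165, t_3 = 200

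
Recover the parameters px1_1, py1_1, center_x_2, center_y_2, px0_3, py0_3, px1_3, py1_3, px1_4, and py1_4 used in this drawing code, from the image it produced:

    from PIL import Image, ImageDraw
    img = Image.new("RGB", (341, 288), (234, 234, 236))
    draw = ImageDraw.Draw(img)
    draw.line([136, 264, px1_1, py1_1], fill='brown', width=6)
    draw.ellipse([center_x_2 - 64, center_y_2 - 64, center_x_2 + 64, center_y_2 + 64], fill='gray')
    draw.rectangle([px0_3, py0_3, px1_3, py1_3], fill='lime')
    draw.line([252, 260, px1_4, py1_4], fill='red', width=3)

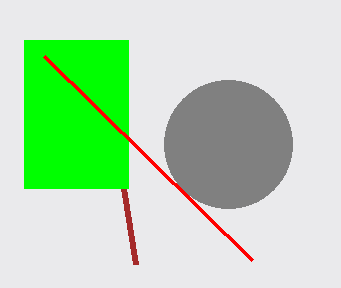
px1_1 = 124
py1_1 = 188
center_x_2 = 228
center_y_2 = 144
px0_3 = 24
py0_3 = 40
px1_3 = 128
py1_3 = 188
px1_4 = 44
py1_4 = 56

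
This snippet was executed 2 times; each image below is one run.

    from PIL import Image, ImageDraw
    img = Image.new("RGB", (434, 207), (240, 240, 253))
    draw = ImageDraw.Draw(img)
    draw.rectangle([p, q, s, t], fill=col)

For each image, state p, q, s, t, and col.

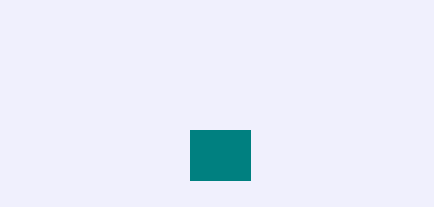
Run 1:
p = 190; q = 130; s = 250; t = 180; col = 'teal'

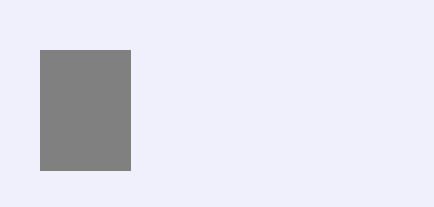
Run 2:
p = 40, q = 50, s = 130, t = 170, col = 'gray'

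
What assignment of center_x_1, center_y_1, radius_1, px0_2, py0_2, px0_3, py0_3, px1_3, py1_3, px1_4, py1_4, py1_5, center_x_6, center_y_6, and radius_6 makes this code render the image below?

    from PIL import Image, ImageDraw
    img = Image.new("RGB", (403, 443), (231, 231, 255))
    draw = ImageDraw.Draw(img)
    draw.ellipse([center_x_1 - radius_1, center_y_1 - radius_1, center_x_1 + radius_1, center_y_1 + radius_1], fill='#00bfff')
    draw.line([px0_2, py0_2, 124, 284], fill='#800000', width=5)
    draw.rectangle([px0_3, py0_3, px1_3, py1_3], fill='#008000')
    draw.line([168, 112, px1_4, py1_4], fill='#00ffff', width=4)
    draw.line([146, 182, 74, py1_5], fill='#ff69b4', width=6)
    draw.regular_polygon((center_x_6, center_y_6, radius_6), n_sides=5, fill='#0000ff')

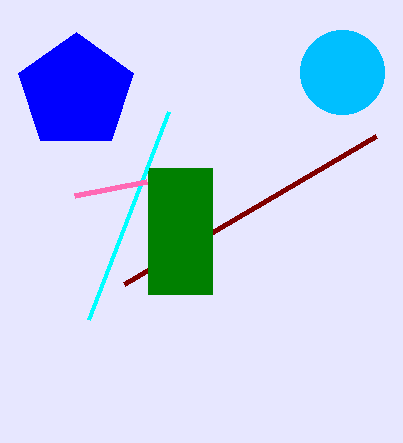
center_x_1 = 342, center_y_1 = 72, radius_1 = 42, px0_2 = 376, py0_2 = 136, px0_3 = 148, py0_3 = 168, px1_3 = 212, py1_3 = 294, px1_4 = 88, py1_4 = 320, py1_5 = 196, center_x_6 = 76, center_y_6 = 92, radius_6 = 60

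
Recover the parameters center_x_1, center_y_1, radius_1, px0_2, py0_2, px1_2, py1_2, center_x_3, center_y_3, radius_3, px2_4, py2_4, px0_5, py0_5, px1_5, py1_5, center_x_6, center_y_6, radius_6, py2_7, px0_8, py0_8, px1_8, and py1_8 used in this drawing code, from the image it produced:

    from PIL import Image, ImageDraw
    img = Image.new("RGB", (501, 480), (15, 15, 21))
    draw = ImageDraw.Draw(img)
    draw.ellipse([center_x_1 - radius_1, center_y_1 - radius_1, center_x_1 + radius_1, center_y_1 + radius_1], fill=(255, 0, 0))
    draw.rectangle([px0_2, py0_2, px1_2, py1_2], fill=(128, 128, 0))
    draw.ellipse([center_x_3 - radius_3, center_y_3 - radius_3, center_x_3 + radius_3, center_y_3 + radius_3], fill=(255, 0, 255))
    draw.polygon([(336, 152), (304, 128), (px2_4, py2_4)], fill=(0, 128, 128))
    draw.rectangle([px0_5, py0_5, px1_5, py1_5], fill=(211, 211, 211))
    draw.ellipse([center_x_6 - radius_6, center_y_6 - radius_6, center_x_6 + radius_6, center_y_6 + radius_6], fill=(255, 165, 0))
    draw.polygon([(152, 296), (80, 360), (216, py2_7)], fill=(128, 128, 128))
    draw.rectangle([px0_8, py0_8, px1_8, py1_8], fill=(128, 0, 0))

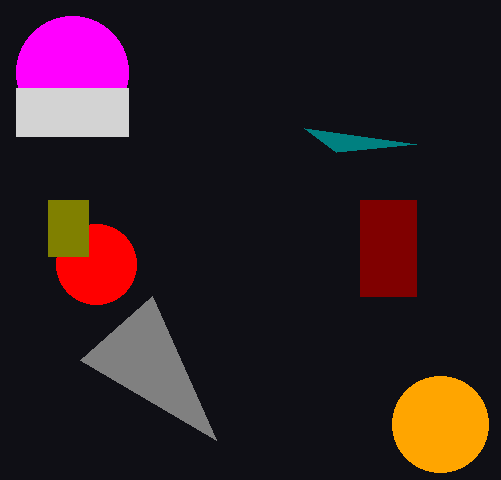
center_x_1 = 96; center_y_1 = 264; radius_1 = 40; px0_2 = 48; py0_2 = 200; px1_2 = 88; py1_2 = 256; center_x_3 = 72; center_y_3 = 72; radius_3 = 56; px2_4 = 416; py2_4 = 144; px0_5 = 16; py0_5 = 88; px1_5 = 128; py1_5 = 136; center_x_6 = 440; center_y_6 = 424; radius_6 = 48; py2_7 = 440; px0_8 = 360; py0_8 = 200; px1_8 = 416; py1_8 = 296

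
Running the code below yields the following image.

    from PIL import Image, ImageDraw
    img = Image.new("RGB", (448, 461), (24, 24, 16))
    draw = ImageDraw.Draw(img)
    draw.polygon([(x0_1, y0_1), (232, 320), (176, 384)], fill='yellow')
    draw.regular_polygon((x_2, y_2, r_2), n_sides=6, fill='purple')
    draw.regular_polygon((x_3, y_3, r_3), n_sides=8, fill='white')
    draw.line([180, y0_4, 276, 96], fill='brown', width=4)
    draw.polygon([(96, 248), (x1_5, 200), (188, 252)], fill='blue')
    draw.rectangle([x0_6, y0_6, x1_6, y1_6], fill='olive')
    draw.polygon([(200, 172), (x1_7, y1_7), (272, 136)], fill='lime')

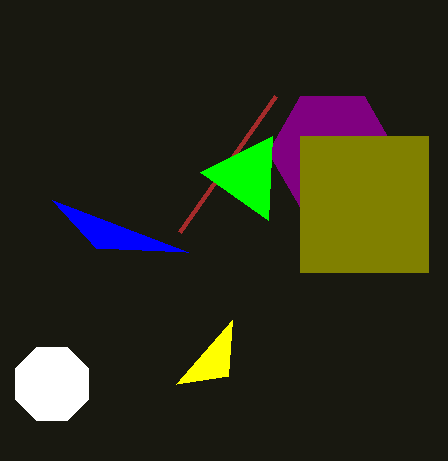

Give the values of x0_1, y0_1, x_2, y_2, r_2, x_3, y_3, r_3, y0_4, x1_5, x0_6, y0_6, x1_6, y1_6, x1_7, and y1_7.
x0_1 = 228, y0_1 = 376, x_2 = 332, y_2 = 152, r_2 = 64, x_3 = 52, y_3 = 384, r_3 = 40, y0_4 = 232, x1_5 = 52, x0_6 = 300, y0_6 = 136, x1_6 = 428, y1_6 = 272, x1_7 = 268, y1_7 = 220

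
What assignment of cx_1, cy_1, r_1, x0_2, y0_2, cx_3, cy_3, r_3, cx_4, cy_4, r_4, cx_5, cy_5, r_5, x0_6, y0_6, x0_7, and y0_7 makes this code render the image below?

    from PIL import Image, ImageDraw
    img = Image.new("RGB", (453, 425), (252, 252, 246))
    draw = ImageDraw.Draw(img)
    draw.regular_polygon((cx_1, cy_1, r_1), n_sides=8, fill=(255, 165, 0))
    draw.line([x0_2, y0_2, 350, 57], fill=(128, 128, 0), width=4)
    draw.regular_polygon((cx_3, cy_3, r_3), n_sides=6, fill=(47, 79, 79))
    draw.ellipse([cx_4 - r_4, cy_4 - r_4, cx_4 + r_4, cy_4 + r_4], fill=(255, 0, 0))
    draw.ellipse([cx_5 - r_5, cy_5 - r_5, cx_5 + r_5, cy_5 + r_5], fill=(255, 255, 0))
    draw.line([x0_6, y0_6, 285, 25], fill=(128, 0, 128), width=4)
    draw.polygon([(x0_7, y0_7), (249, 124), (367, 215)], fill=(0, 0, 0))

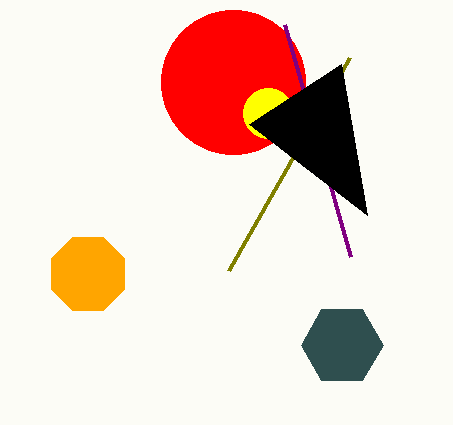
cx_1 = 88, cy_1 = 274, r_1 = 40, x0_2 = 229, y0_2 = 270, cx_3 = 342, cy_3 = 345, r_3 = 41, cx_4 = 233, cy_4 = 82, r_4 = 72, cx_5 = 268, cy_5 = 113, r_5 = 25, x0_6 = 351, y0_6 = 257, x0_7 = 341, y0_7 = 64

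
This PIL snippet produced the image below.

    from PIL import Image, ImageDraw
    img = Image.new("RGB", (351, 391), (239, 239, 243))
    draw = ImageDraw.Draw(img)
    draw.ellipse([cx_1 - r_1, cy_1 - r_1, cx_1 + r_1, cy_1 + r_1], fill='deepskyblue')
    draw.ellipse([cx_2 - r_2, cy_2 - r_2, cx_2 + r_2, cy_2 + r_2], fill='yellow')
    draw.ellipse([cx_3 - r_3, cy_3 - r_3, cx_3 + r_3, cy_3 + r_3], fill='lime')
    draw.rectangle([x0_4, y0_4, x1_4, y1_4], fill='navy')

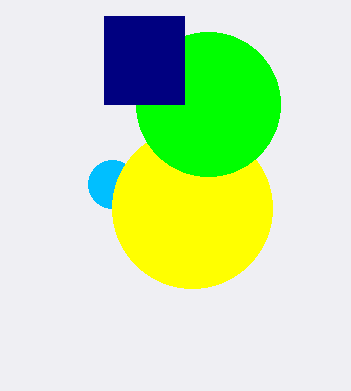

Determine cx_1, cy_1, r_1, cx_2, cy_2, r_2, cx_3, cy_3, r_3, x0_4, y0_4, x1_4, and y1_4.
cx_1 = 112, cy_1 = 184, r_1 = 24, cx_2 = 192, cy_2 = 208, r_2 = 80, cx_3 = 208, cy_3 = 104, r_3 = 72, x0_4 = 104, y0_4 = 16, x1_4 = 184, y1_4 = 104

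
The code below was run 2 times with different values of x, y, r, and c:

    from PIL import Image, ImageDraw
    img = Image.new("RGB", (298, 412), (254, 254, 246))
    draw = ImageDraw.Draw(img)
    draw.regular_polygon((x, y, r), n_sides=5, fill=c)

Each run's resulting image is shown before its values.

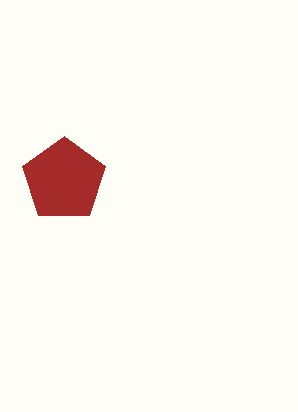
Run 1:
x = 64; y = 180; r = 44; c = 'brown'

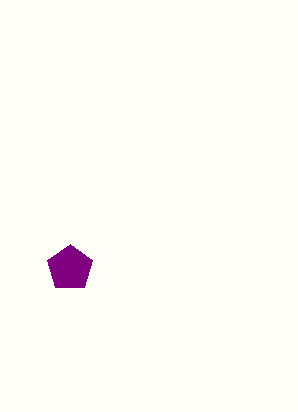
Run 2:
x = 70, y = 268, r = 24, c = 'purple'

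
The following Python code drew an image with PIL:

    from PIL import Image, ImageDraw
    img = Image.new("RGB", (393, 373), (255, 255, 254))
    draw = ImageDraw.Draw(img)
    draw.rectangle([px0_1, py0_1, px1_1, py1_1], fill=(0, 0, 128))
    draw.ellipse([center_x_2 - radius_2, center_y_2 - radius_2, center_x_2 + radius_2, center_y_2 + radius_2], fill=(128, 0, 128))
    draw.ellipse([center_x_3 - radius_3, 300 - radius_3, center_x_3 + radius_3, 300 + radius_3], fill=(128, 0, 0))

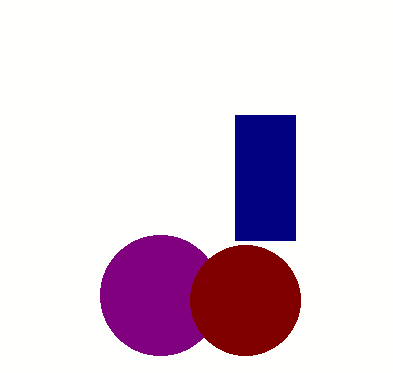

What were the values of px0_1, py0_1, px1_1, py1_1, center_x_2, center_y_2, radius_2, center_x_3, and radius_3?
px0_1 = 235, py0_1 = 115, px1_1 = 295, py1_1 = 240, center_x_2 = 160, center_y_2 = 295, radius_2 = 60, center_x_3 = 245, radius_3 = 55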